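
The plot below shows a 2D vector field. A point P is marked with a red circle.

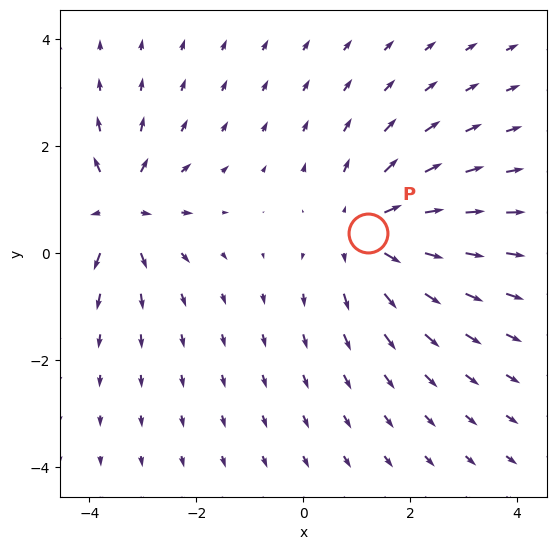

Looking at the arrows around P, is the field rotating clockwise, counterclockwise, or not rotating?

Near P at (1.2, 0.4) the arrows show no circulation. The curl there is ≈0.

not rotating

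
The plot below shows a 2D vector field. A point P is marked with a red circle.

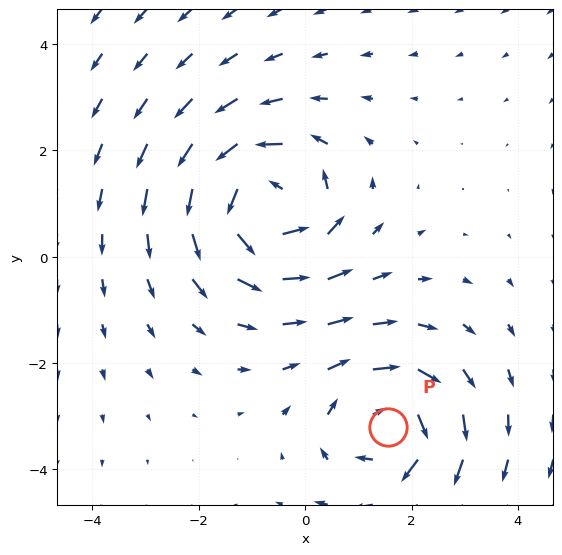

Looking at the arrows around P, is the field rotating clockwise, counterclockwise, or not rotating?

Near P at (1.6, -3.2) the arrows circulate clockwise. The curl (z-component) there is about -4; negative curl means clockwise rotation.

clockwise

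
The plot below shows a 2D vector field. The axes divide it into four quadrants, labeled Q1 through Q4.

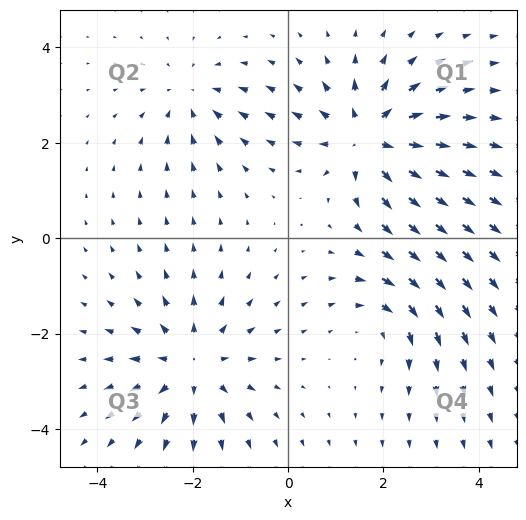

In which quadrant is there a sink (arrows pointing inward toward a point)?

Q2

The sink sits at approximately (-2.0, 3.0), which lies in quadrant Q2. The divergence there is about -3, negative as expected for a sink.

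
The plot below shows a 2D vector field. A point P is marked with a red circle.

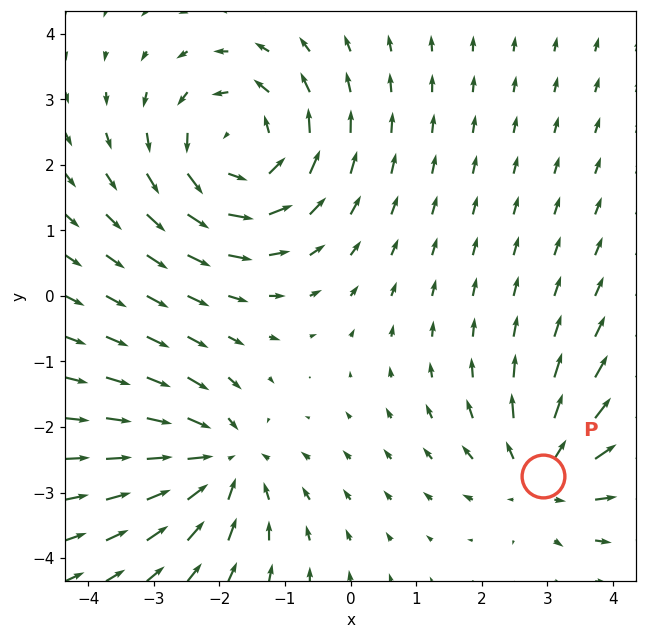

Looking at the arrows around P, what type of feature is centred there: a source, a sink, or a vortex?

At P (2.9, -2.7) the arrows spread outward. Divergence about +4, curl ≈0 — positive divergence with near-zero curl is a source.

source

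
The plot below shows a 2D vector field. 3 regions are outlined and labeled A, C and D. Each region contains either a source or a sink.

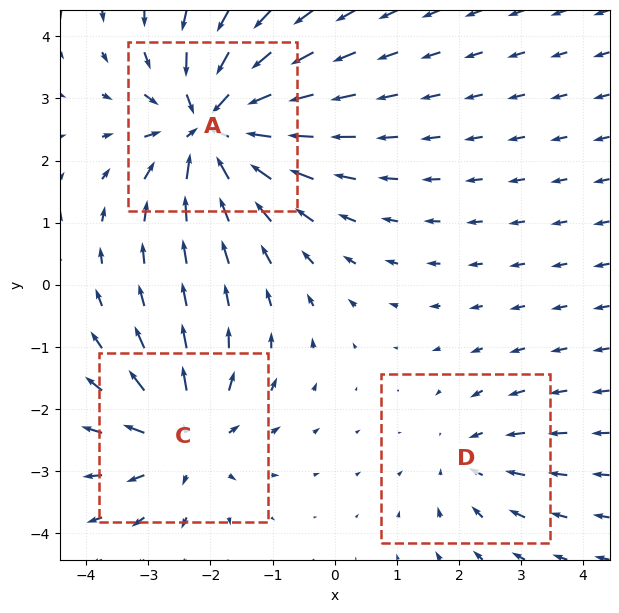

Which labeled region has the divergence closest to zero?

D

Divergence at each region's feature centre — A: about -6, C: about +4, D: about -2. Region D is closest to zero.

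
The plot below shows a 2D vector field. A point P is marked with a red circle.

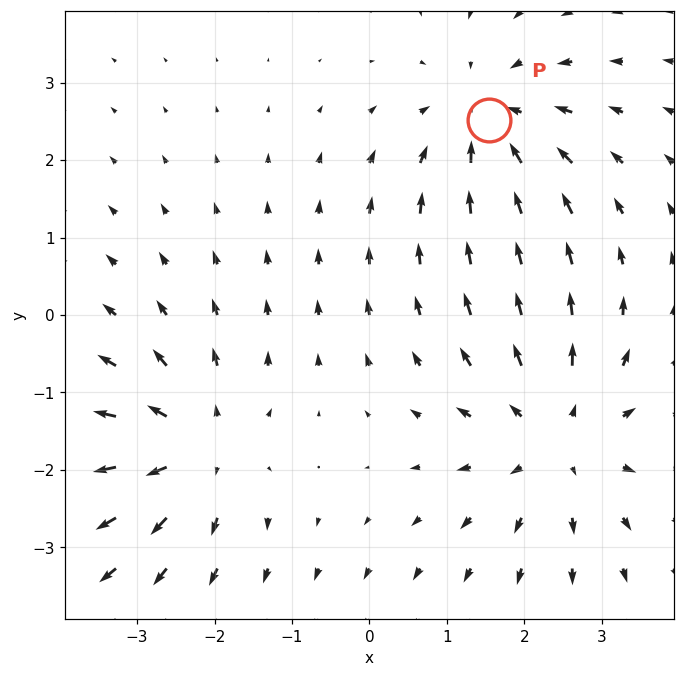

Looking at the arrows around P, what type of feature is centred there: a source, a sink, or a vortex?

At P (1.5, 2.5) the arrows converge inward. Divergence about -3, curl ≈0 — negative divergence with near-zero curl is a sink.

sink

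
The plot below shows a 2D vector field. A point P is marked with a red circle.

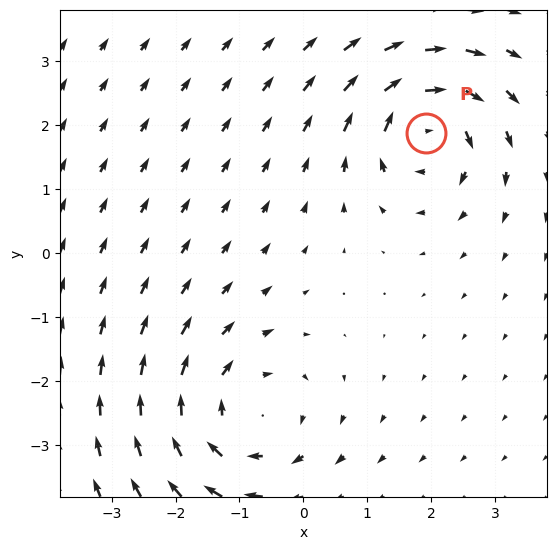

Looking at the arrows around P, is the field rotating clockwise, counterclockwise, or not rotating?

Near P at (1.9, 1.9) the arrows circulate clockwise. The curl (z-component) there is about -6; negative curl means clockwise rotation.

clockwise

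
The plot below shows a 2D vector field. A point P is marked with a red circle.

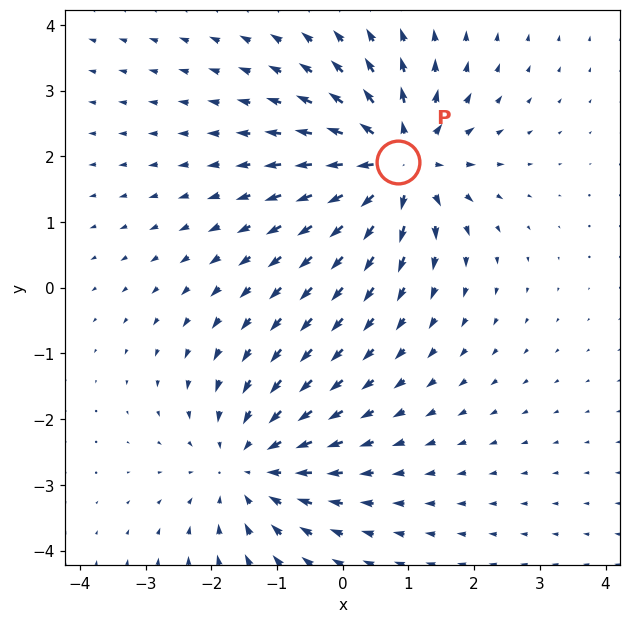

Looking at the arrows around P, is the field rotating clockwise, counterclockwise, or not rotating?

not rotating

Near P at (0.8, 1.9) the arrows show no circulation. The curl there is ≈0.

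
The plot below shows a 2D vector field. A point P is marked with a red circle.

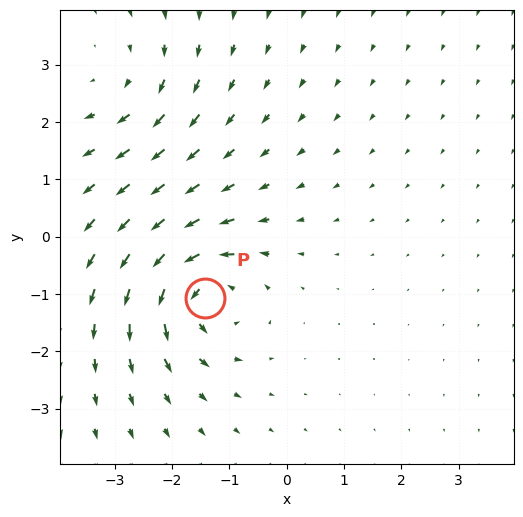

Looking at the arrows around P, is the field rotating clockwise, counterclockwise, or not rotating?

Near P at (-1.4, -1.1) the arrows circulate counterclockwise. The curl (z-component) there is about +7; positive curl means counterclockwise rotation.

counterclockwise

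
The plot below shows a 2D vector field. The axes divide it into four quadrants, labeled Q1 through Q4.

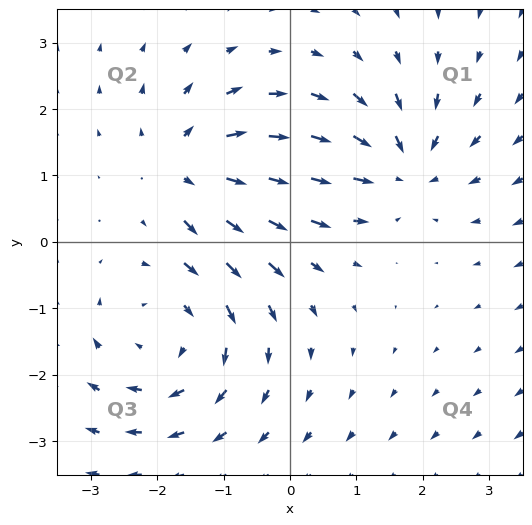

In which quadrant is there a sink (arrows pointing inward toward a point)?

The sink sits at approximately (1.7, 1.1), which lies in quadrant Q1. The divergence there is about -4, negative as expected for a sink.

Q1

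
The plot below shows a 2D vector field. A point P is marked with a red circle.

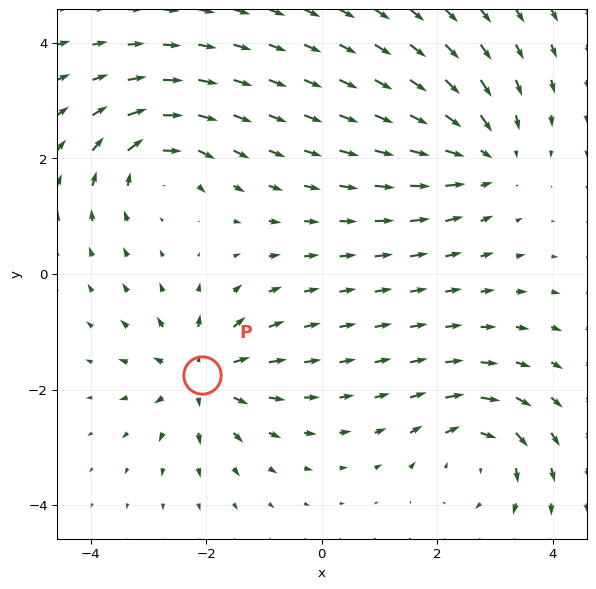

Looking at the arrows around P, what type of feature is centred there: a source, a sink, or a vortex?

At P (-2.1, -1.7) the arrows spread outward. Divergence about +6, curl ≈0 — positive divergence with near-zero curl is a source.

source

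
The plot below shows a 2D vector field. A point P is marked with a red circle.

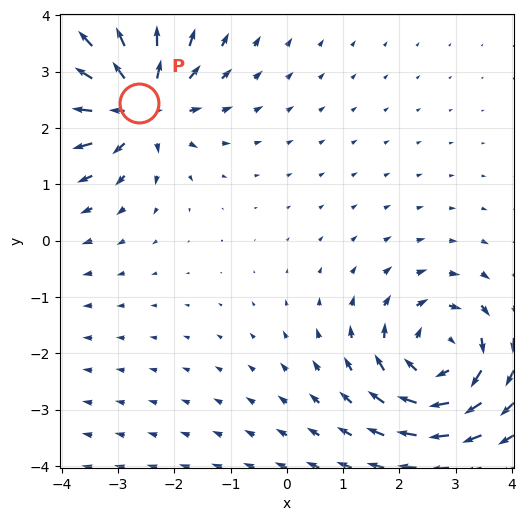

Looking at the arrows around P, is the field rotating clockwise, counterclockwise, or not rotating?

Near P at (-2.6, 2.4) the arrows show no circulation. The curl there is ≈0.

not rotating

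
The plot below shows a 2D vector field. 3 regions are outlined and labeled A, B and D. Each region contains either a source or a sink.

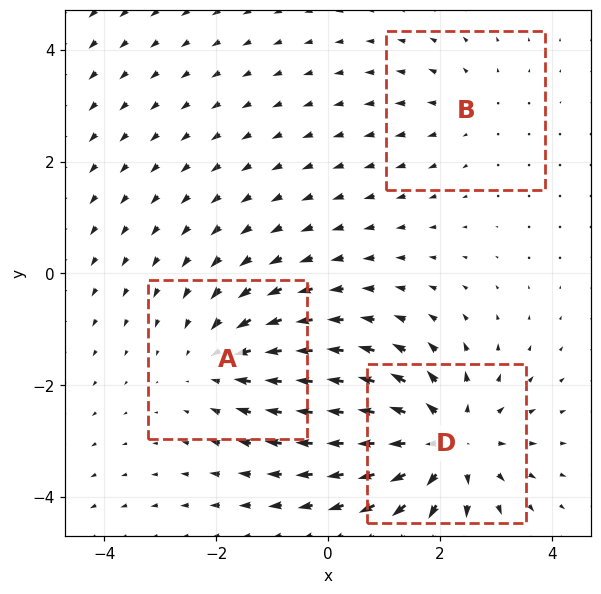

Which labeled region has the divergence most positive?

Divergence at each region's feature centre — A: about -3, B: about +2, D: about +4. Region D is most positive.

D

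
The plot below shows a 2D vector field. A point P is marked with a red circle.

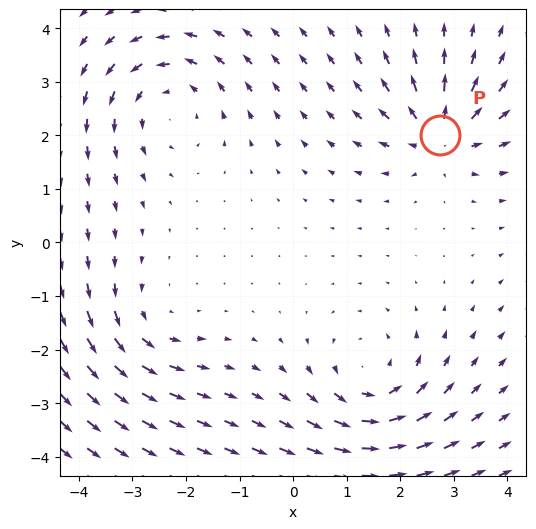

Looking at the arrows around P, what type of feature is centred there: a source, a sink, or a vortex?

source

At P (2.7, 2.0) the arrows spread outward. Divergence about +5, curl ≈0 — positive divergence with near-zero curl is a source.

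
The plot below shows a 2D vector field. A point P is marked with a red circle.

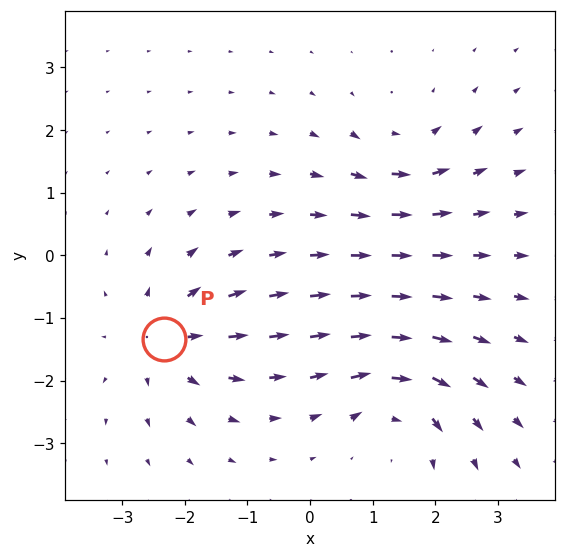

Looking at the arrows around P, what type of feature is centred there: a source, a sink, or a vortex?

source

At P (-2.3, -1.3) the arrows spread outward. Divergence about +4, curl ≈0 — positive divergence with near-zero curl is a source.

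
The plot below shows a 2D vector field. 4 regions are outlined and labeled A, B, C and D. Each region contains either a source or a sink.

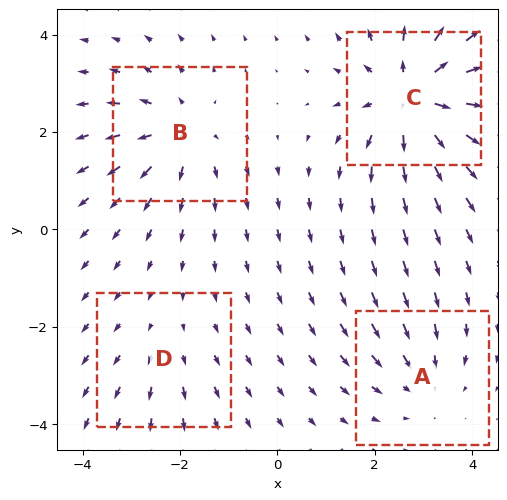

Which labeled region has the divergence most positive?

Divergence at each region's feature centre — A: about -3, B: about +5, C: about +7, D: about +2. Region C is most positive.

C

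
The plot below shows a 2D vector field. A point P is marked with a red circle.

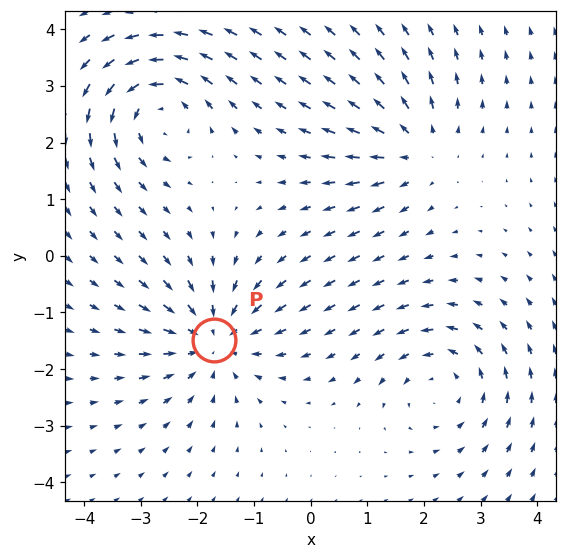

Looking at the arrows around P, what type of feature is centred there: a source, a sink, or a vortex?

At P (-1.7, -1.5) the arrows converge inward. Divergence about -5, curl ≈0 — negative divergence with near-zero curl is a sink.

sink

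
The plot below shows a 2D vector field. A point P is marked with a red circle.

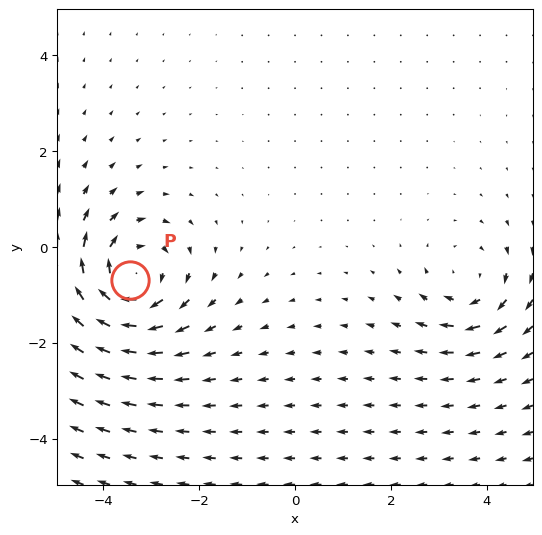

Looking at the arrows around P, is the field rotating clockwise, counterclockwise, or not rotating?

Near P at (-3.4, -0.7) the arrows circulate clockwise. The curl (z-component) there is about -5; negative curl means clockwise rotation.

clockwise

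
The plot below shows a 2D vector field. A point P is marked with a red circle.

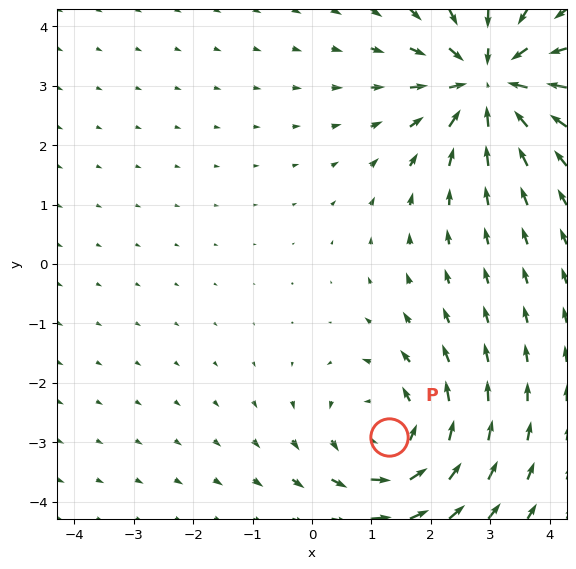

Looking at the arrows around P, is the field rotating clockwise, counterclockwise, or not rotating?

counterclockwise

Near P at (1.3, -2.9) the arrows circulate counterclockwise. The curl (z-component) there is about +3; positive curl means counterclockwise rotation.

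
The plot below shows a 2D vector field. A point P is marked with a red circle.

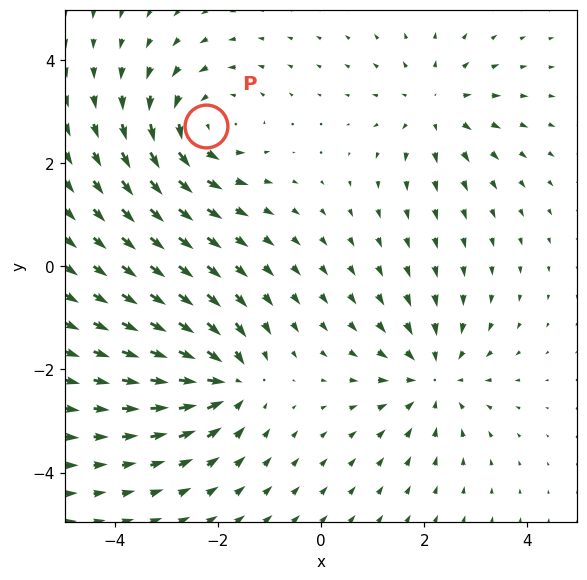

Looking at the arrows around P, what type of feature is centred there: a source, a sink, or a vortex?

At P (-2.2, 2.7) the arrows circulate counterclockwise. Divergence ≈0, curl about +4 — near-zero divergence with nonzero curl is a vortex.

vortex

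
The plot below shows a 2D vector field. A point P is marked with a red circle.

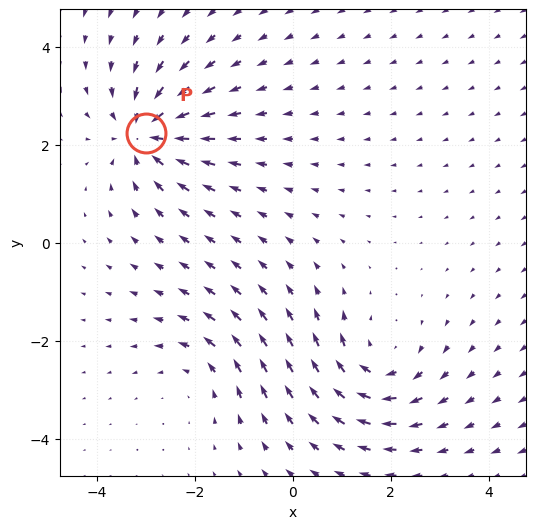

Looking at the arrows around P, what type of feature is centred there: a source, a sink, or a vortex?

At P (-3.0, 2.2) the arrows converge inward. Divergence about -5, curl ≈0 — negative divergence with near-zero curl is a sink.

sink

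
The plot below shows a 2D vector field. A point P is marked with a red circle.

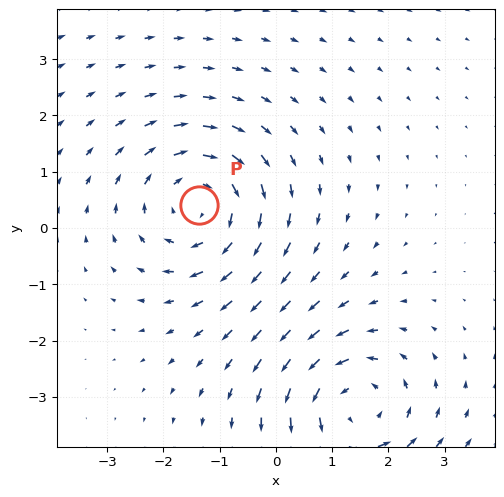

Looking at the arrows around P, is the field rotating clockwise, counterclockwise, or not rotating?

Near P at (-1.4, 0.4) the arrows circulate clockwise. The curl (z-component) there is about -3; negative curl means clockwise rotation.

clockwise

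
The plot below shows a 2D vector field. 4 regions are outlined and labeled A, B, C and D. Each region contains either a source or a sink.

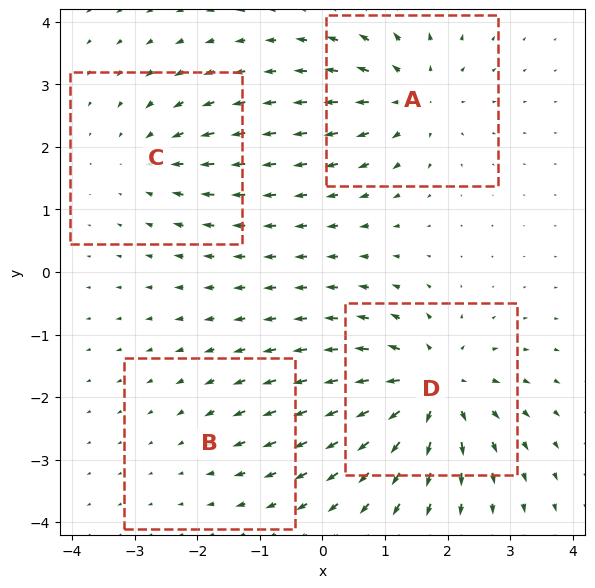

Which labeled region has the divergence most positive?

D

Divergence at each region's feature centre — A: about +5, B: about -2, C: about -4, D: about +8. Region D is most positive.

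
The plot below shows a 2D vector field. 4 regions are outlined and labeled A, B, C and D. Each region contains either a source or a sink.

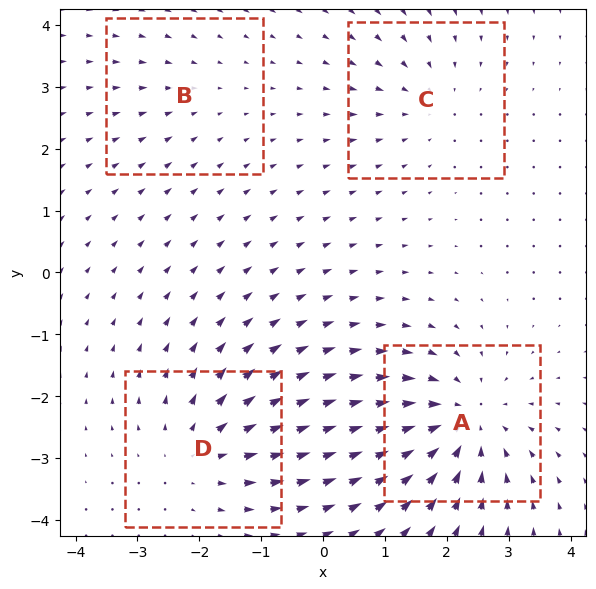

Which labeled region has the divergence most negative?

Divergence at each region's feature centre — A: about -6, B: about -2, C: about -3, D: about +4. Region A is most negative.

A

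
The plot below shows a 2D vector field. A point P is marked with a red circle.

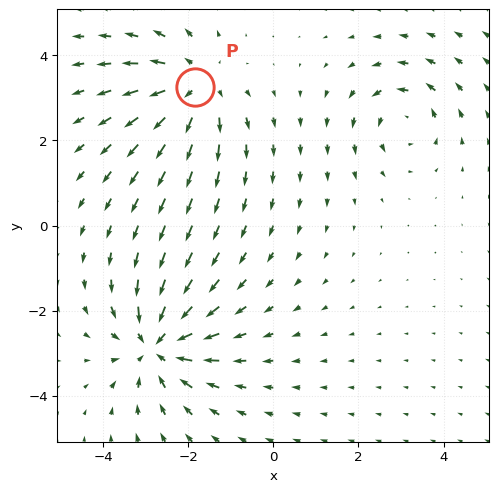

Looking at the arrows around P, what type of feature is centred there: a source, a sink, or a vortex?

source

At P (-1.8, 3.3) the arrows spread outward. Divergence about +3, curl ≈0 — positive divergence with near-zero curl is a source.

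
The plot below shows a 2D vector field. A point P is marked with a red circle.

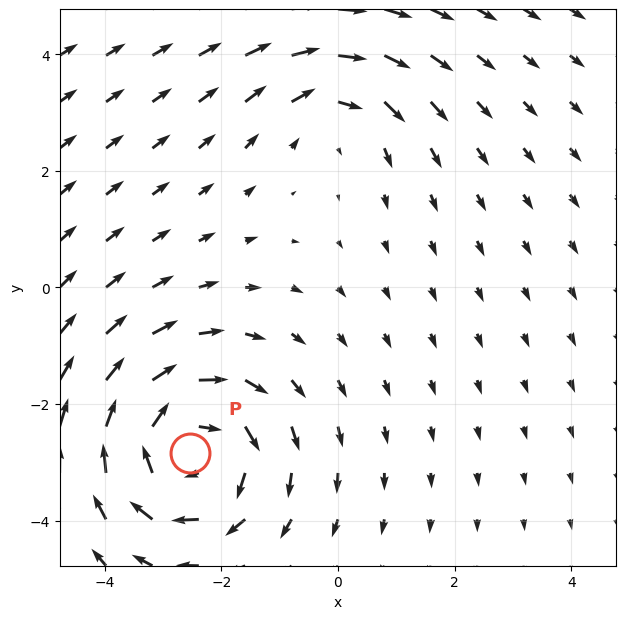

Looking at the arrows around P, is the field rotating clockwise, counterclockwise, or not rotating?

Near P at (-2.5, -2.8) the arrows circulate clockwise. The curl (z-component) there is about -4; negative curl means clockwise rotation.

clockwise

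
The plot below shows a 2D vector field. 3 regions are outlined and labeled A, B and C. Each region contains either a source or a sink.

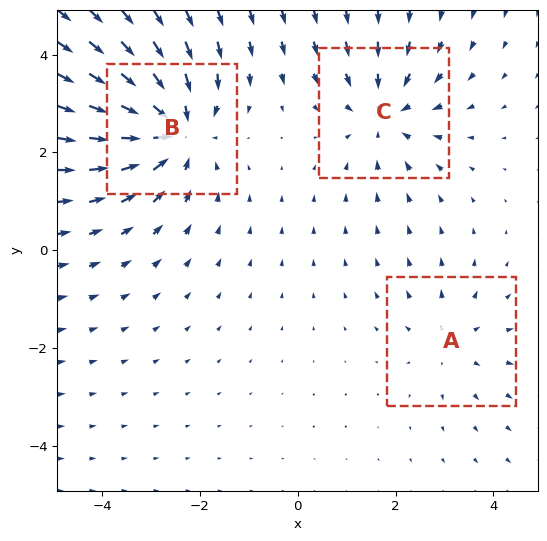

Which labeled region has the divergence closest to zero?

A

Divergence at each region's feature centre — A: about +2, B: about -4, C: about -3. Region A is closest to zero.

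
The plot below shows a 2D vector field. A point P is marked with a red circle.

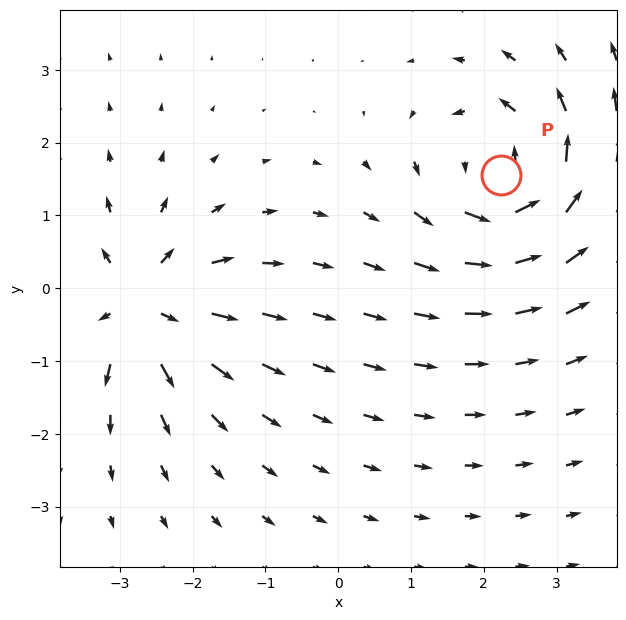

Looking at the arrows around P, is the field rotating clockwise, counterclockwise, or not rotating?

counterclockwise

Near P at (2.2, 1.6) the arrows circulate counterclockwise. The curl (z-component) there is about +5; positive curl means counterclockwise rotation.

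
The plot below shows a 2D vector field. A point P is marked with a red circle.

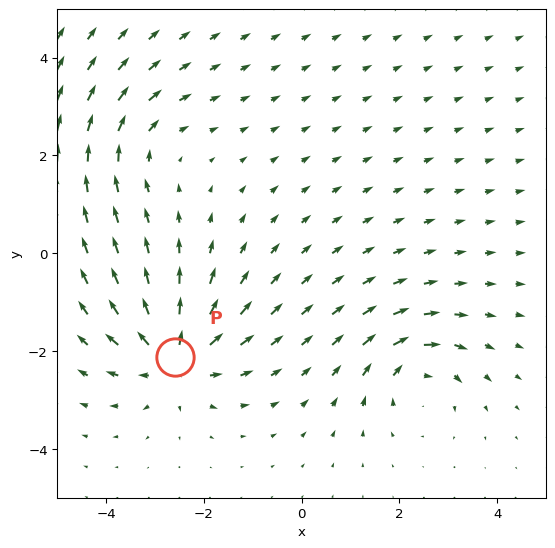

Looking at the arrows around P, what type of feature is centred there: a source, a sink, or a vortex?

At P (-2.6, -2.1) the arrows spread outward. Divergence about +5, curl ≈0 — positive divergence with near-zero curl is a source.

source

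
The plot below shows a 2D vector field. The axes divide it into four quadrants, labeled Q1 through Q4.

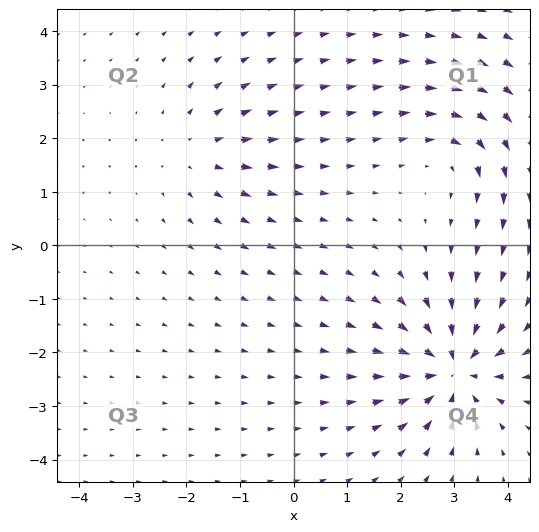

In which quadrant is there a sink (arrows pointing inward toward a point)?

Q4

The sink sits at approximately (3.0, -2.3), which lies in quadrant Q4. The divergence there is about -6, negative as expected for a sink.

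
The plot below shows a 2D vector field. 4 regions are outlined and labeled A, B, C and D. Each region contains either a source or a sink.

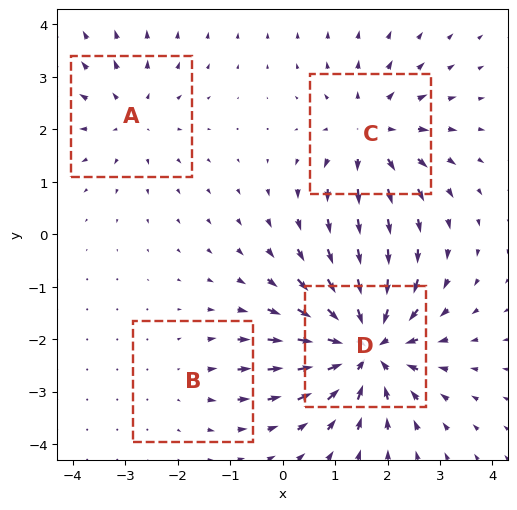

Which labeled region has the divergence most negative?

D

Divergence at each region's feature centre — A: about +3, B: about +2, C: about +5, D: about -8. Region D is most negative.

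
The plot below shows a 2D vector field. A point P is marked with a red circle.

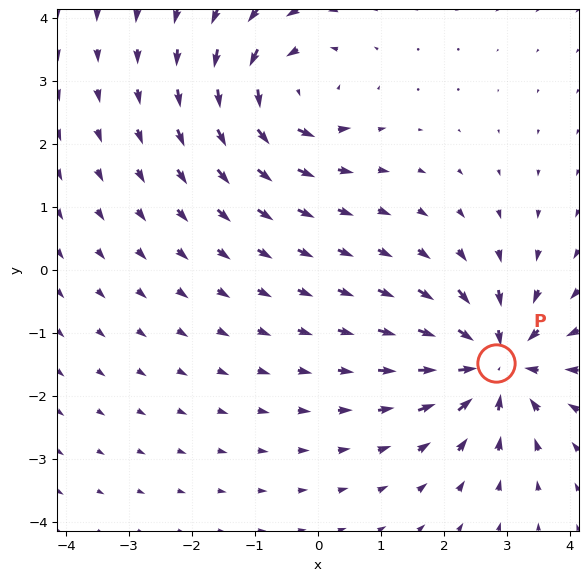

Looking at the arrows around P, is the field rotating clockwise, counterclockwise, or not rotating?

not rotating

Near P at (2.8, -1.5) the arrows show no circulation. The curl there is ≈0.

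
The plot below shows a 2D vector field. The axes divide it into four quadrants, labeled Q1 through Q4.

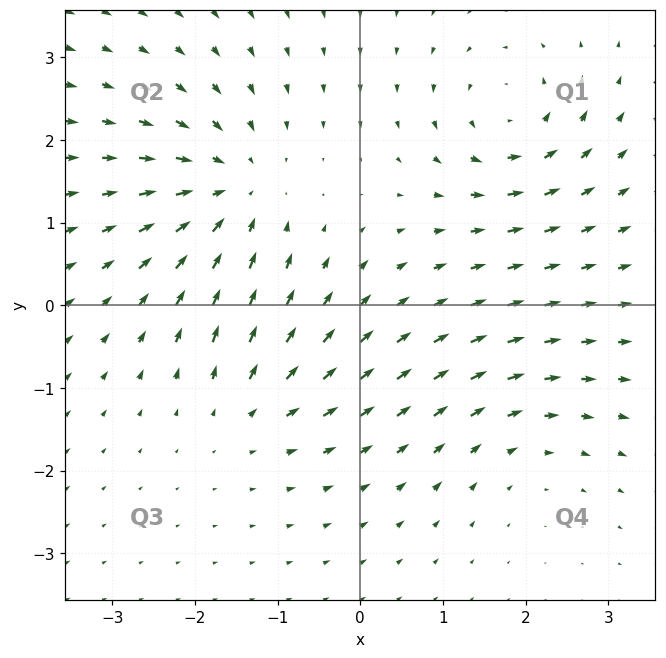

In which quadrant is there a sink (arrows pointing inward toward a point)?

The sink sits at approximately (-1.6, 1.4), which lies in quadrant Q2. The divergence there is about -5, negative as expected for a sink.

Q2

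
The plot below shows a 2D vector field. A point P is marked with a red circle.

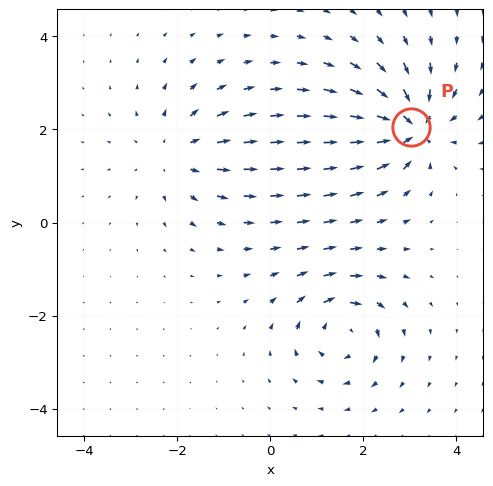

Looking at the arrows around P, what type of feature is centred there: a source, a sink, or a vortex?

sink

At P (3.0, 2.1) the arrows converge inward. Divergence about -7, curl ≈0 — negative divergence with near-zero curl is a sink.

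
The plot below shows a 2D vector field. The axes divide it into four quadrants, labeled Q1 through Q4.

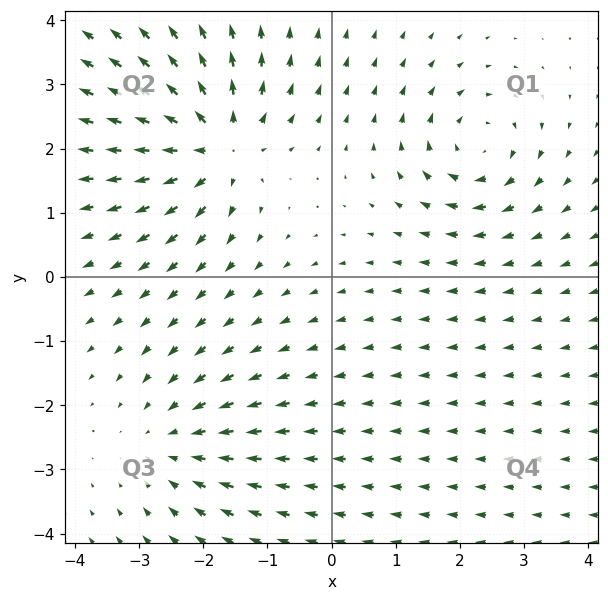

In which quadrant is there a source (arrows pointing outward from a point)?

The source sits at approximately (-1.8, 2.0), which lies in quadrant Q2. The divergence there is about +5, positive as expected for a source.

Q2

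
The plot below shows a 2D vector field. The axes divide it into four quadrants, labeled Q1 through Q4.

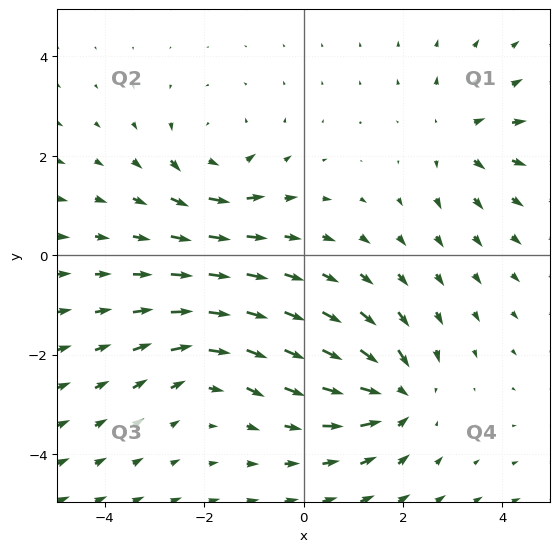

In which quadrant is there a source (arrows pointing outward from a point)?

The source sits at approximately (3.1, 2.4), which lies in quadrant Q1. The divergence there is about +4, positive as expected for a source.

Q1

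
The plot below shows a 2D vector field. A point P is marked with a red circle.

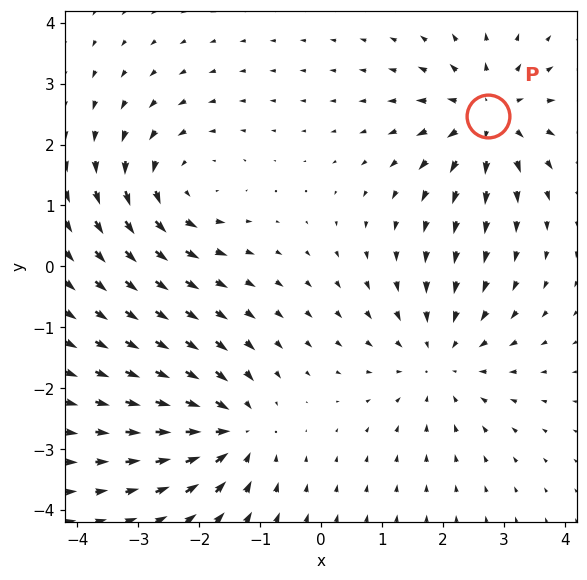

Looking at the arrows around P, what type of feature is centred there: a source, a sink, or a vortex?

source

At P (2.7, 2.5) the arrows spread outward. Divergence about +5, curl ≈0 — positive divergence with near-zero curl is a source.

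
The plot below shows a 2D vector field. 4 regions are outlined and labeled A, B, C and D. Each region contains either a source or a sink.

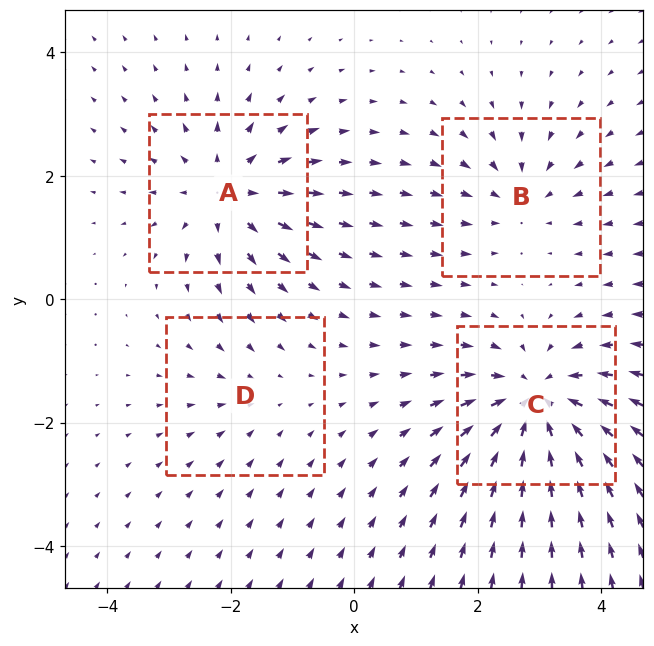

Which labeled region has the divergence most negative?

C

Divergence at each region's feature centre — A: about +5, B: about -4, C: about -7, D: about -2. Region C is most negative.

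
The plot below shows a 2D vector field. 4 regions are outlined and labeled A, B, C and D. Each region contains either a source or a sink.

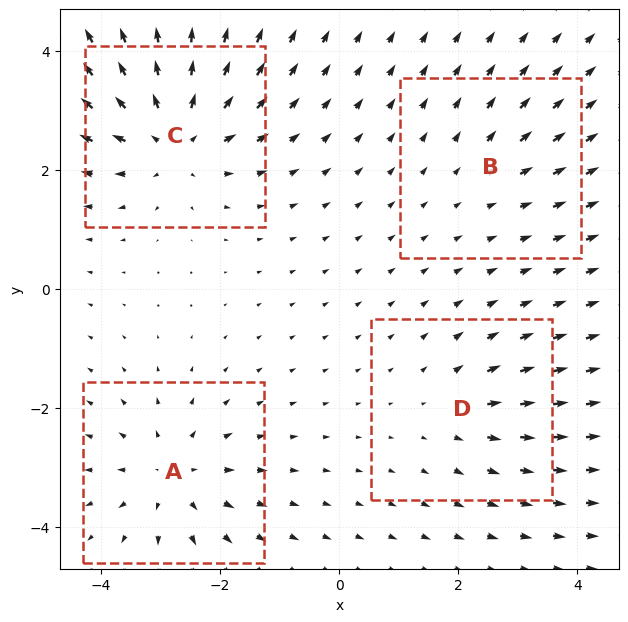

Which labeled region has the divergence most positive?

C

Divergence at each region's feature centre — A: about +5, B: about +2, C: about +6, D: about +3. Region C is most positive.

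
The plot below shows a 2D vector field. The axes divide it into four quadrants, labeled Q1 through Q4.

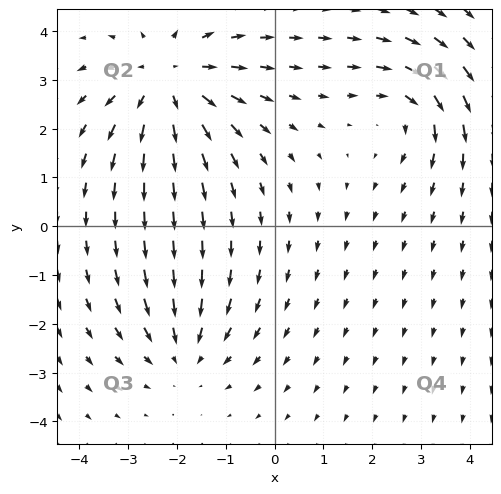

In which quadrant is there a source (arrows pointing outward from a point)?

The source sits at approximately (-2.2, 3.0), which lies in quadrant Q2. The divergence there is about +4, positive as expected for a source.

Q2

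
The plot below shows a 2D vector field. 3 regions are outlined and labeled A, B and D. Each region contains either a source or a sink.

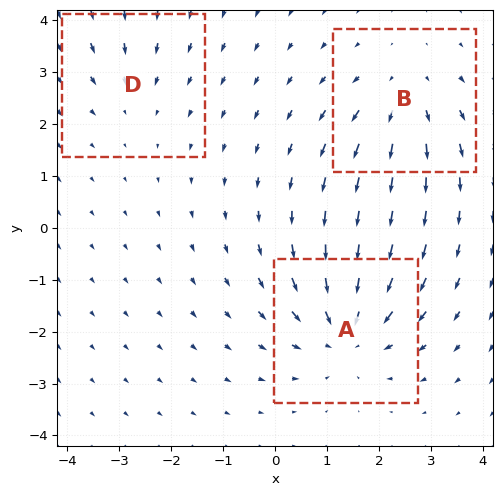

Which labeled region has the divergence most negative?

A

Divergence at each region's feature centre — A: about -4, B: about +3, D: about -2. Region A is most negative.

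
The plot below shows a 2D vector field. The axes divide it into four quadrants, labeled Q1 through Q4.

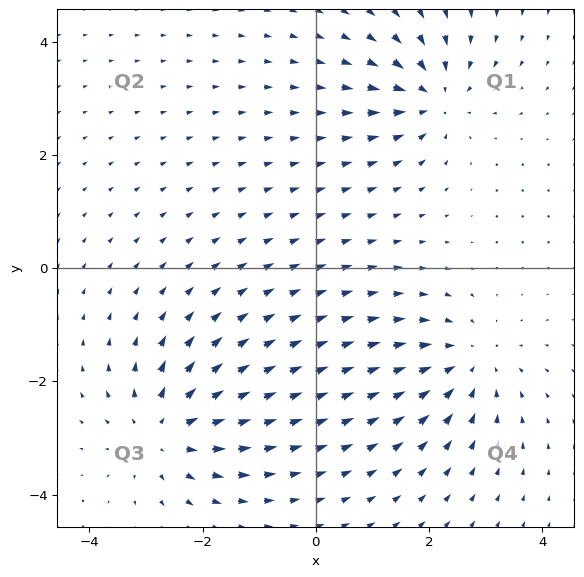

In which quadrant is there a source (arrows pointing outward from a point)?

The source sits at approximately (-2.7, -2.9), which lies in quadrant Q3. The divergence there is about +5, positive as expected for a source.

Q3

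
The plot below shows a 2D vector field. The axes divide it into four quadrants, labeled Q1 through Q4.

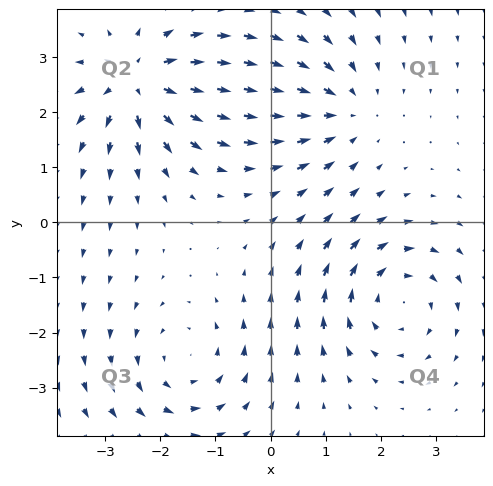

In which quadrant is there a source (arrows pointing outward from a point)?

Q2

The source sits at approximately (-2.4, 2.6), which lies in quadrant Q2. The divergence there is about +6, positive as expected for a source.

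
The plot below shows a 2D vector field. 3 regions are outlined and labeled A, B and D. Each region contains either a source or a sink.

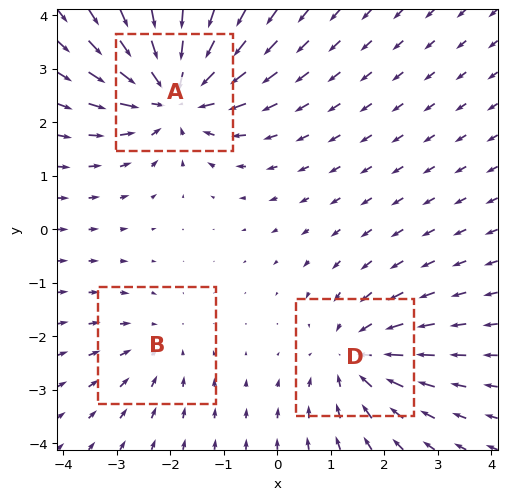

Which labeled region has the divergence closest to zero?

B

Divergence at each region's feature centre — A: about -5, B: about -2, D: about -3. Region B is closest to zero.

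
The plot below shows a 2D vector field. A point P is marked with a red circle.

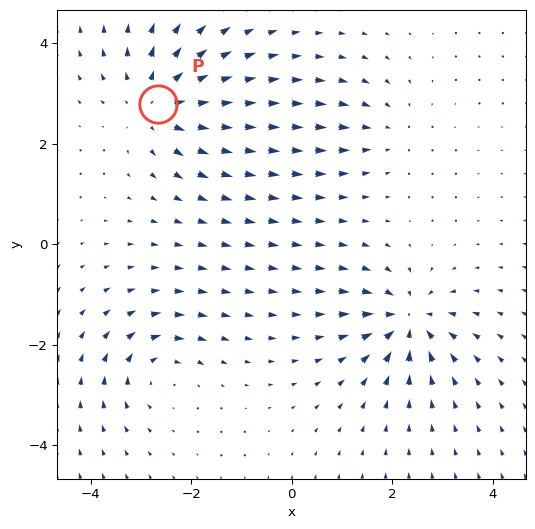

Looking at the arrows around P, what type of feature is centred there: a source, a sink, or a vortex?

source

At P (-2.7, 2.8) the arrows spread outward. Divergence about +5, curl ≈0 — positive divergence with near-zero curl is a source.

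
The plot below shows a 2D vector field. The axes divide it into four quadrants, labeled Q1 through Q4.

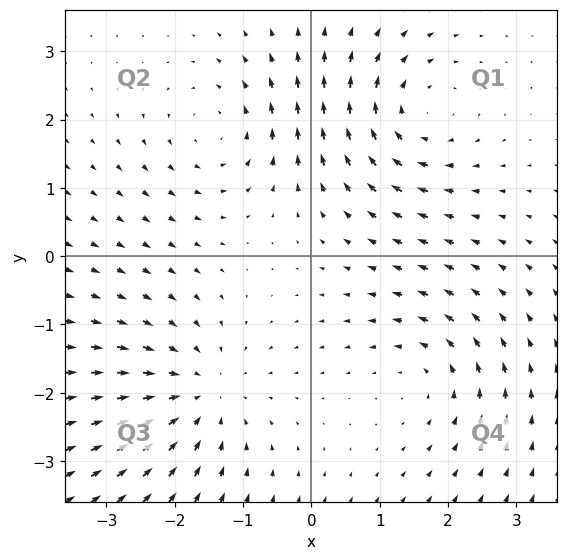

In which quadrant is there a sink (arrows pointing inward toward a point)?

Q3

The sink sits at approximately (-1.6, -2.0), which lies in quadrant Q3. The divergence there is about -4, negative as expected for a sink.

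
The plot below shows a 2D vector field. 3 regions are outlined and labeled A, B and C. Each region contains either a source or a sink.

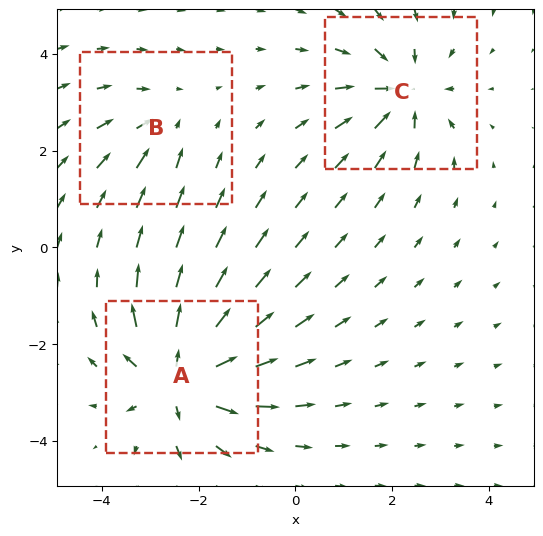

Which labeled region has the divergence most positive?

Divergence at each region's feature centre — A: about +5, B: about -2, C: about -4. Region A is most positive.

A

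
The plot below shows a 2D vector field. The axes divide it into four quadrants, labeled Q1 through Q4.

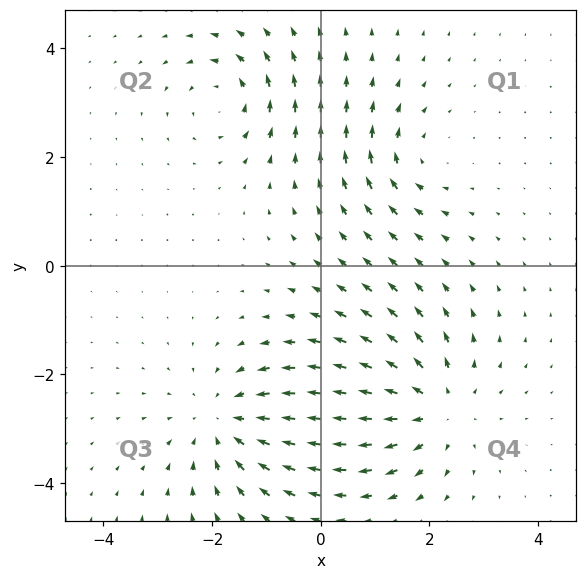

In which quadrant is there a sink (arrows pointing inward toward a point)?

The sink sits at approximately (-1.7, -2.9), which lies in quadrant Q3. The divergence there is about -4, negative as expected for a sink.

Q3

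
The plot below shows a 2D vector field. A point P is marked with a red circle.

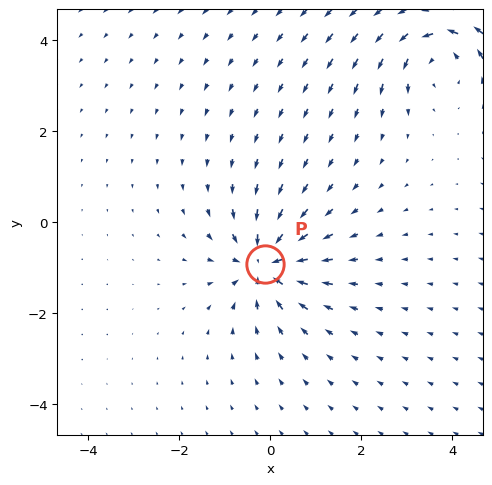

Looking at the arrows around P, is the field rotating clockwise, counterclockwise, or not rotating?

Near P at (-0.1, -0.9) the arrows show no circulation. The curl there is ≈0.

not rotating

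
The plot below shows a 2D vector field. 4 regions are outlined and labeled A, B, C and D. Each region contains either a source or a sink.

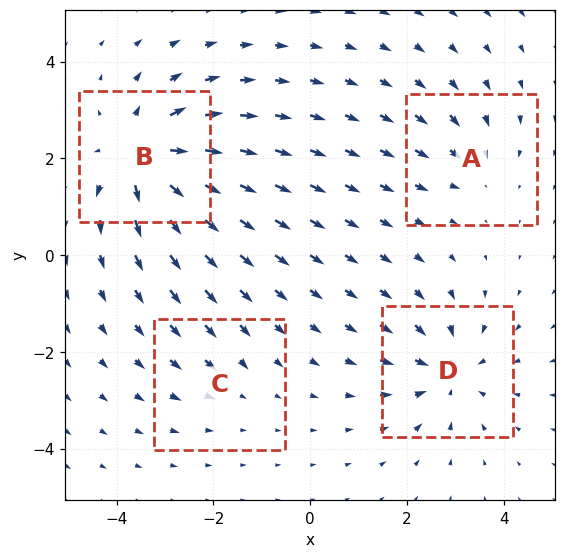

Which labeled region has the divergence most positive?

B

Divergence at each region's feature centre — A: about -3, B: about +7, C: about -2, D: about -5. Region B is most positive.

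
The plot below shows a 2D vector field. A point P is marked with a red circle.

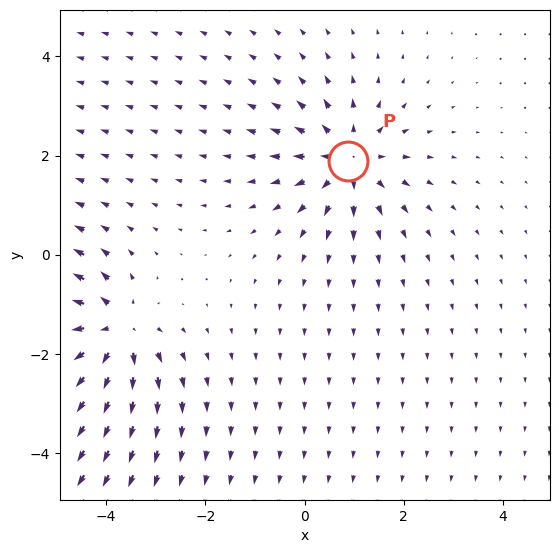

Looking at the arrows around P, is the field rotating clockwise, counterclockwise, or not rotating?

not rotating

Near P at (0.9, 1.9) the arrows show no circulation. The curl there is ≈0.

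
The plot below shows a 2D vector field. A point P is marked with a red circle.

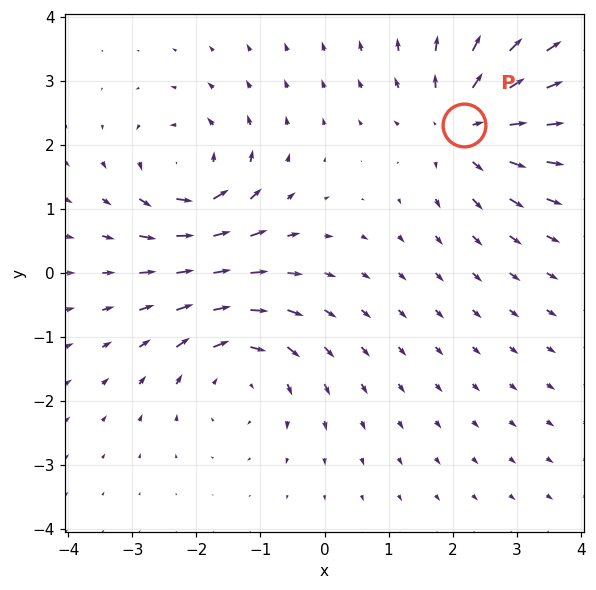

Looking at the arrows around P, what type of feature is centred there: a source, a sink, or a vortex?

At P (2.2, 2.3) the arrows spread outward. Divergence about +5, curl ≈0 — positive divergence with near-zero curl is a source.

source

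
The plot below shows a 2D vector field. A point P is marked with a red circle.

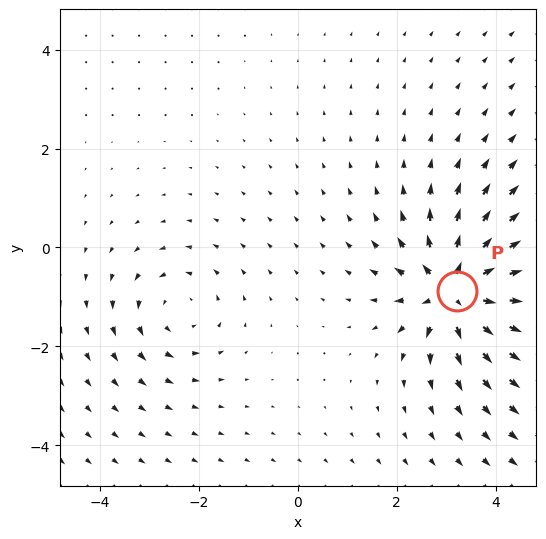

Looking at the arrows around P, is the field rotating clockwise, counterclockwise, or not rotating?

not rotating

Near P at (3.2, -0.9) the arrows show no circulation. The curl there is ≈0.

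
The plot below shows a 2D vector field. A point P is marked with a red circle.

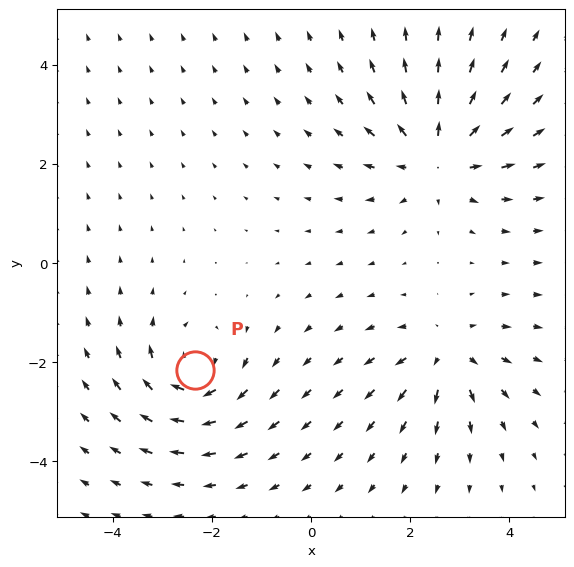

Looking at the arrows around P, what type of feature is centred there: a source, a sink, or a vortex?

At P (-2.4, -2.2) the arrows circulate clockwise. Divergence ≈0, curl about -6 — near-zero divergence with nonzero curl is a vortex.

vortex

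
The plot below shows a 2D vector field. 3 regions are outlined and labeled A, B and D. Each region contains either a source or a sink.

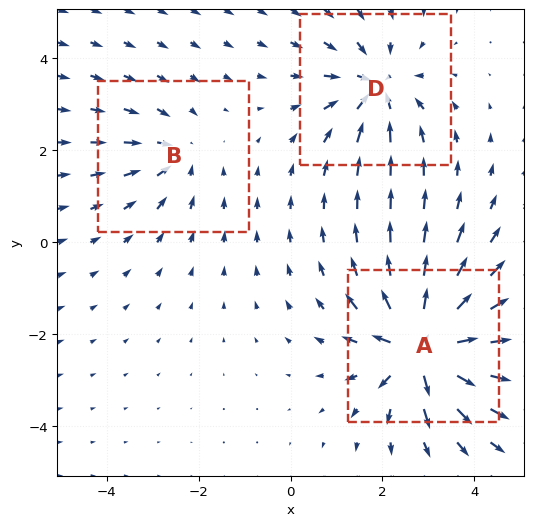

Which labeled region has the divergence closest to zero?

Divergence at each region's feature centre — A: about +6, B: about -3, D: about -4. Region B is closest to zero.

B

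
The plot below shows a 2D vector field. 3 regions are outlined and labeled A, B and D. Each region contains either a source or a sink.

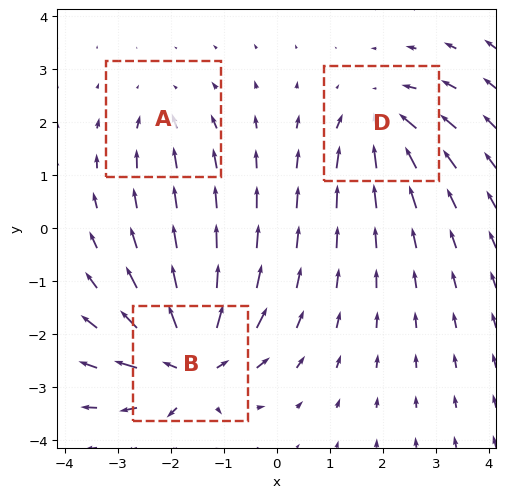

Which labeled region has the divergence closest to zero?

Divergence at each region's feature centre — A: about -2, B: about +6, D: about -4. Region A is closest to zero.

A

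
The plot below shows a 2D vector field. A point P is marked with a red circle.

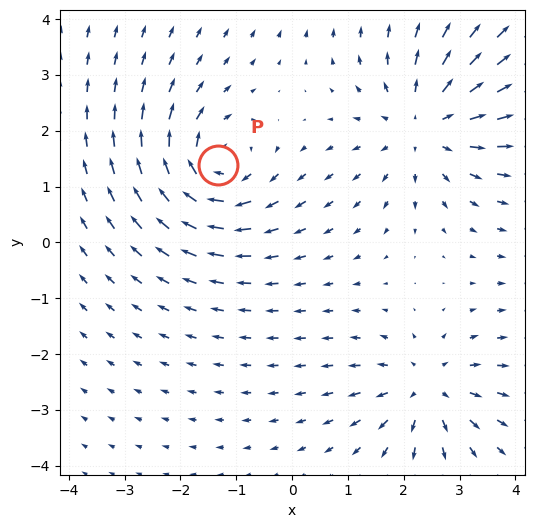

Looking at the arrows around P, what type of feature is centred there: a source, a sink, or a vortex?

At P (-1.3, 1.4) the arrows circulate clockwise. Divergence ≈0, curl about -5 — near-zero divergence with nonzero curl is a vortex.

vortex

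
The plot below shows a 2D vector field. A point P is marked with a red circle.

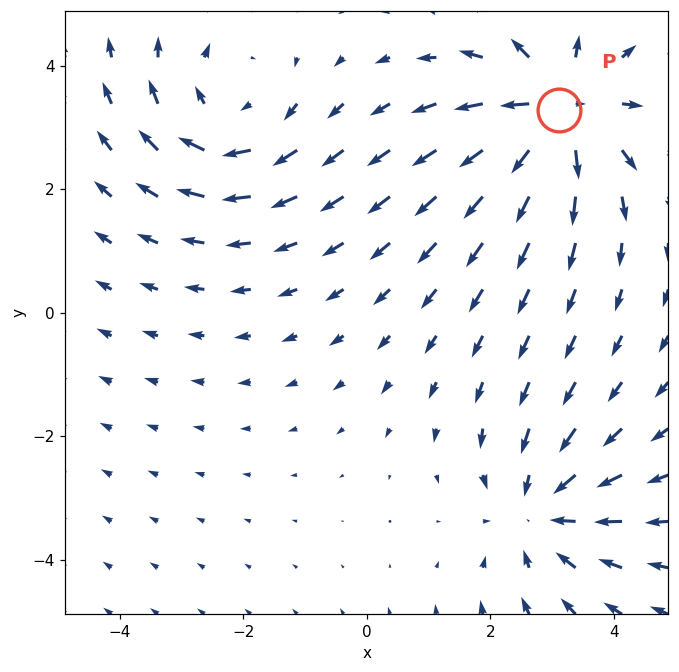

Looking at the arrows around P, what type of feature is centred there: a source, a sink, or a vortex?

At P (3.1, 3.3) the arrows spread outward. Divergence about +6, curl ≈0 — positive divergence with near-zero curl is a source.

source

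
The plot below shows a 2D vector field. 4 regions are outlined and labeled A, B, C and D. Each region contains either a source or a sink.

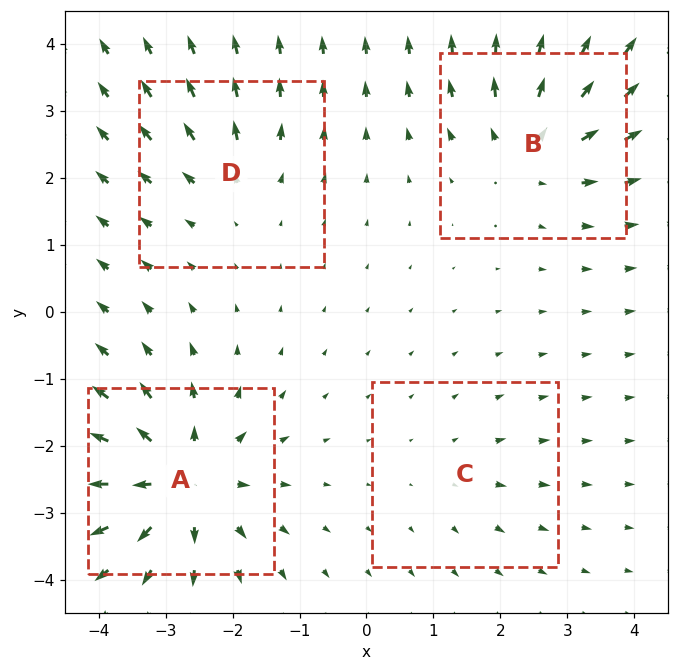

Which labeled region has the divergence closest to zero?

C

Divergence at each region's feature centre — A: about +8, B: about +6, C: about +2, D: about +4. Region C is closest to zero.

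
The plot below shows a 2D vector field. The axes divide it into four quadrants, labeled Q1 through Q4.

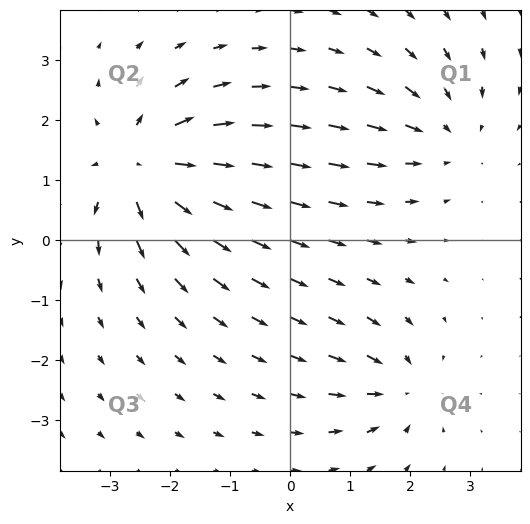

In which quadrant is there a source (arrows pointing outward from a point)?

The source sits at approximately (-2.5, 1.2), which lies in quadrant Q2. The divergence there is about +5, positive as expected for a source.

Q2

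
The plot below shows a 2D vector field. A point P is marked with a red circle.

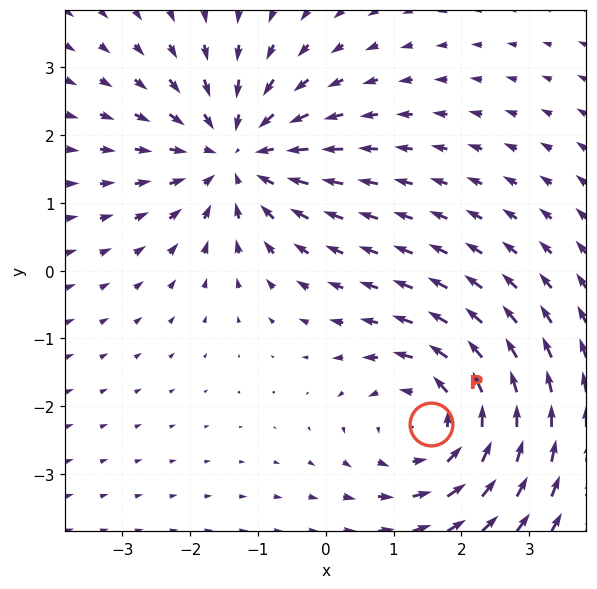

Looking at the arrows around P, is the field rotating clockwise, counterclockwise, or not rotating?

Near P at (1.6, -2.3) the arrows circulate counterclockwise. The curl (z-component) there is about +3; positive curl means counterclockwise rotation.

counterclockwise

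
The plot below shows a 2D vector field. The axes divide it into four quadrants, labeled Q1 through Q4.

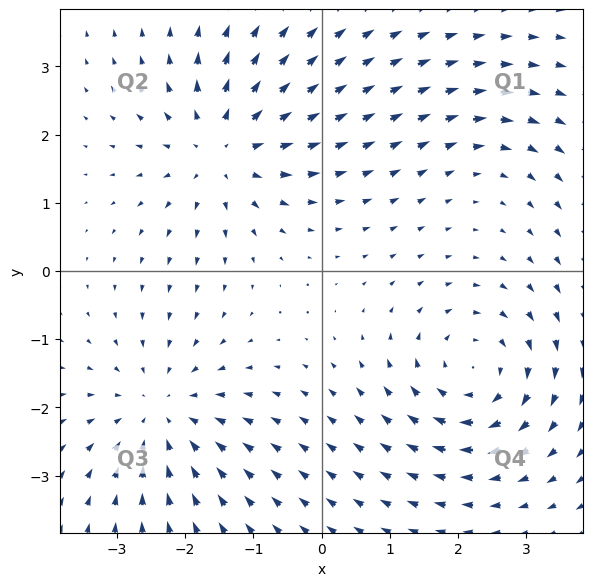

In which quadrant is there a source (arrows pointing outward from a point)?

The source sits at approximately (-1.4, 1.8), which lies in quadrant Q2. The divergence there is about +5, positive as expected for a source.

Q2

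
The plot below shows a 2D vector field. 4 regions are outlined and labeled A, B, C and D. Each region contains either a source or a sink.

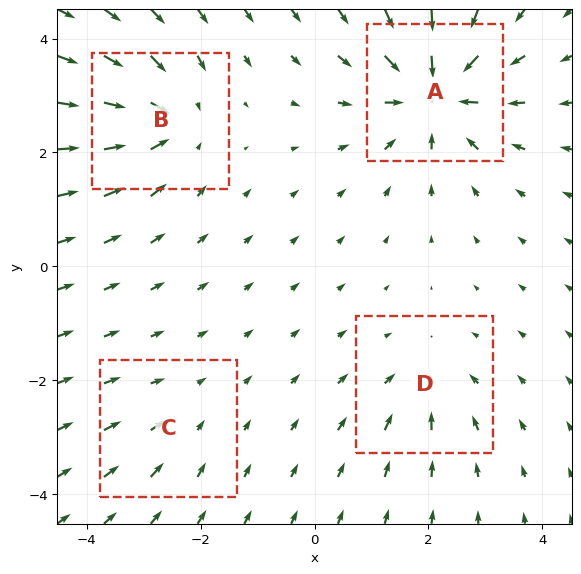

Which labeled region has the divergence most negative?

A

Divergence at each region's feature centre — A: about -8, B: about -6, C: about -2, D: about -4. Region A is most negative.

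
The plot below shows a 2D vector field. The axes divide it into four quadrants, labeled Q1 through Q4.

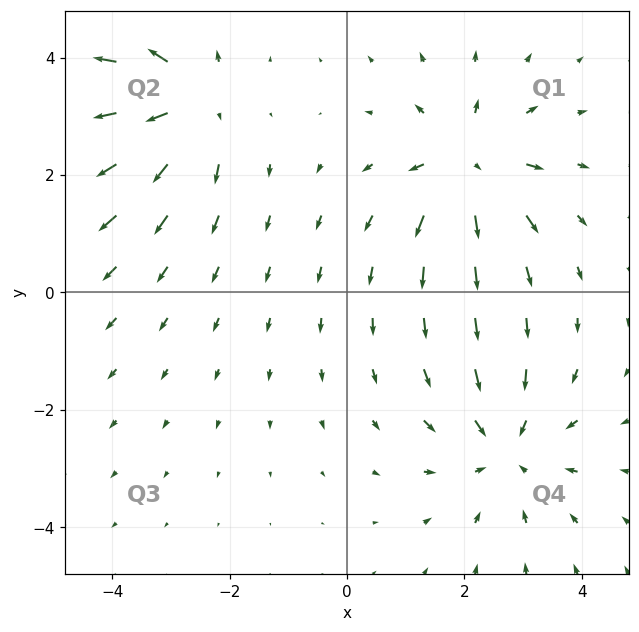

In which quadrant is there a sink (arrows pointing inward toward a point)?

The sink sits at approximately (2.7, -2.7), which lies in quadrant Q4. The divergence there is about -4, negative as expected for a sink.

Q4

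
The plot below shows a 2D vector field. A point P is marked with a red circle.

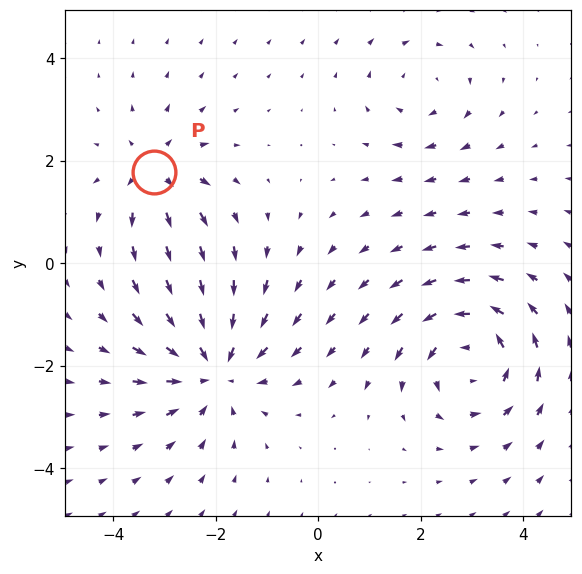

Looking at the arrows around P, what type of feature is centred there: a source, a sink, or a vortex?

At P (-3.2, 1.8) the arrows spread outward. Divergence about +4, curl ≈0 — positive divergence with near-zero curl is a source.

source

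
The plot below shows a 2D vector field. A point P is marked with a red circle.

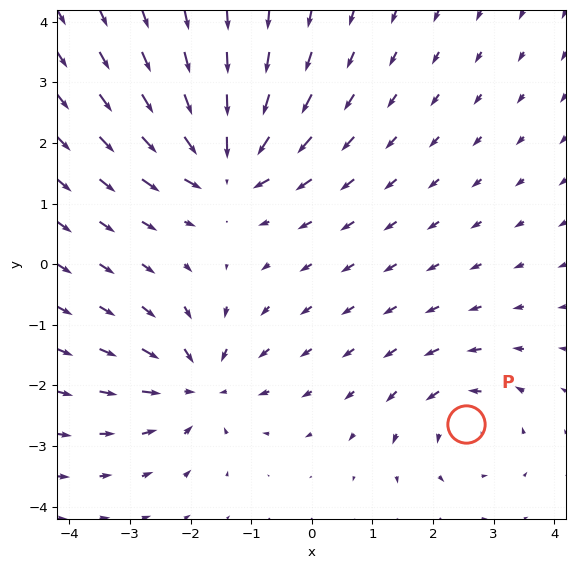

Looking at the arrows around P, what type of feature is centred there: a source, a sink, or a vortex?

vortex

At P (2.5, -2.6) the arrows circulate counterclockwise. Divergence ≈0, curl about +4 — near-zero divergence with nonzero curl is a vortex.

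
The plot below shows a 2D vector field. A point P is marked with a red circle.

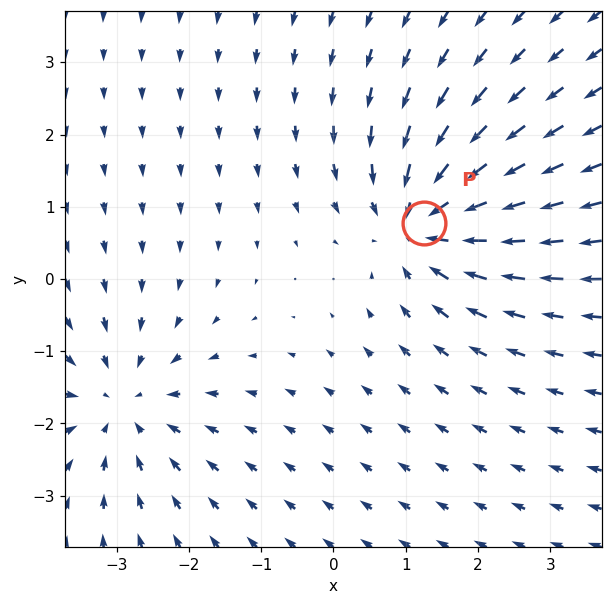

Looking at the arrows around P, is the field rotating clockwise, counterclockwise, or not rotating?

Near P at (1.3, 0.8) the arrows show no circulation. The curl there is ≈0.

not rotating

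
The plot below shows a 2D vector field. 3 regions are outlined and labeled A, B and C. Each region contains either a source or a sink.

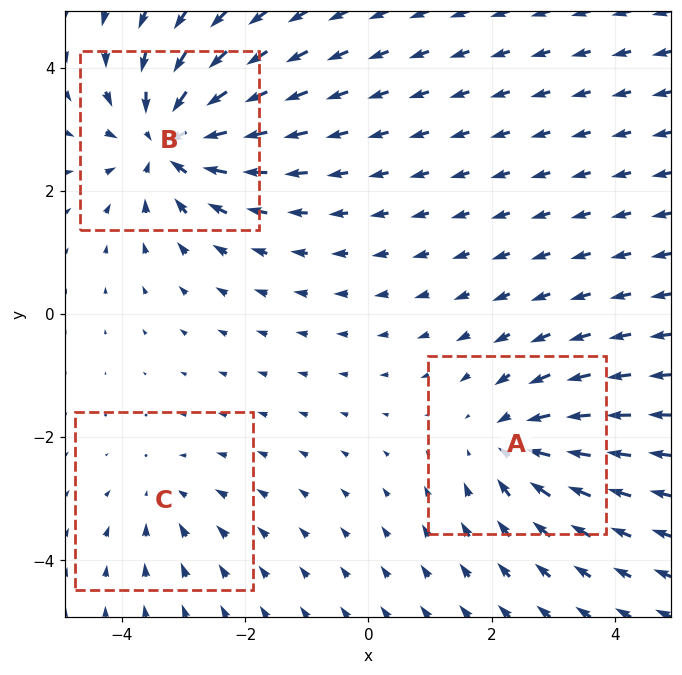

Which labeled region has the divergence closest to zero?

C

Divergence at each region's feature centre — A: about -3, B: about -5, C: about -2. Region C is closest to zero.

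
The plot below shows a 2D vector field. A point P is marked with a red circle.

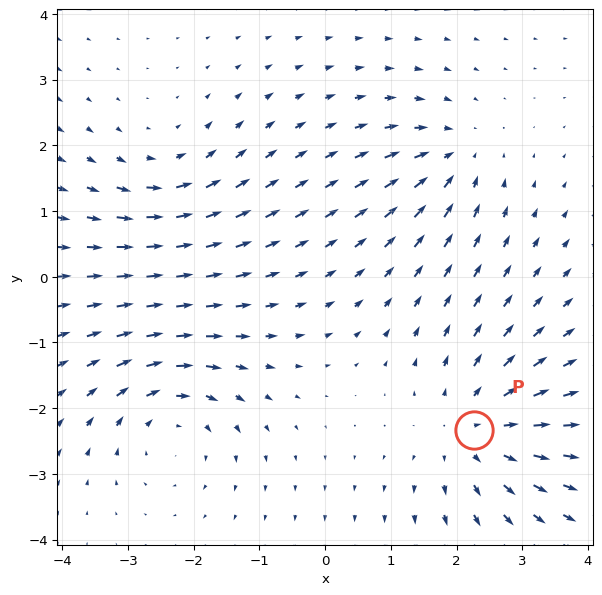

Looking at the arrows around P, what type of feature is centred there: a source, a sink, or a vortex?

source

At P (2.3, -2.3) the arrows spread outward. Divergence about +4, curl ≈0 — positive divergence with near-zero curl is a source.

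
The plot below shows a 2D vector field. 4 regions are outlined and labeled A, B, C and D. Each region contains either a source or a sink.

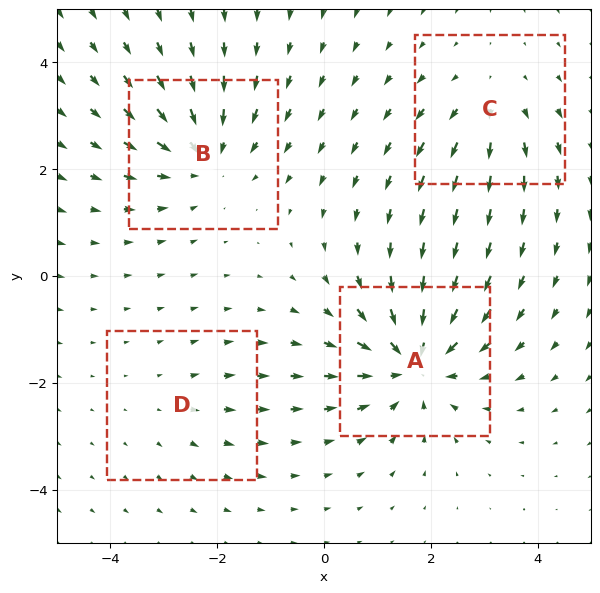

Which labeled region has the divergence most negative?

Divergence at each region's feature centre — A: about -6, B: about -5, C: about +3, D: about +2. Region A is most negative.

A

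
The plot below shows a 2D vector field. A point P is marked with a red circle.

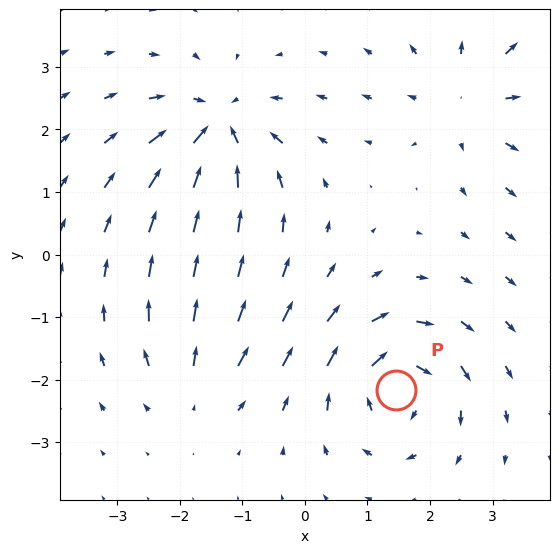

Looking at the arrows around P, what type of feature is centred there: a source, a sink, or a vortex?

vortex

At P (1.5, -2.2) the arrows circulate clockwise. Divergence ≈0, curl about -6 — near-zero divergence with nonzero curl is a vortex.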